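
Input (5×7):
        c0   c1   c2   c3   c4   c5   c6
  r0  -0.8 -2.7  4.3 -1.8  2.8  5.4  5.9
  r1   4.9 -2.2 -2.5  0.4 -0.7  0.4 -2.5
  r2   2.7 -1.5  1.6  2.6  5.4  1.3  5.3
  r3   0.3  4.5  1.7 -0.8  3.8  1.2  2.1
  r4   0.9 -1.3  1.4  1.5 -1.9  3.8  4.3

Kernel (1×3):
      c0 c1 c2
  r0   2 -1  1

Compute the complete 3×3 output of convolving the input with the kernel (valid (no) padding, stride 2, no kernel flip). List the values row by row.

Output[0,0]: The receptive field on the input at this output position is [-0.8 -2.7 4.3]. Elementwise product with the kernel and sum: -0.8·2 + -2.7·-1 + 4.3·1.

5.4 13.2 6.1
8.5 6 14.8
4.5 -0.6 -3.3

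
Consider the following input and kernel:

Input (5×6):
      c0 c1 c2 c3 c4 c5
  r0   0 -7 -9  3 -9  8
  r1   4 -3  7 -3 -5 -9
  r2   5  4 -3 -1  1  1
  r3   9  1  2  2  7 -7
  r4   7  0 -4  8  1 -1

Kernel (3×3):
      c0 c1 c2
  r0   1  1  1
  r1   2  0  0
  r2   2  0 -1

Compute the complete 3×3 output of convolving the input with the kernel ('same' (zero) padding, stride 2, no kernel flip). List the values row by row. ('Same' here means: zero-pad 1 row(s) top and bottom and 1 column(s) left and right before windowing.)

3 -17 9
0 9 -8
10 5 18

Output[0,0]: The receptive field on the zero-padded input at this output position is [0 0 0 / 0 0 -7 / 0 4 -3]. Elementwise product with the kernel and sum: 0·1 + 0·1 + 0·1 + 0·2 + 0·2 + -3·-1.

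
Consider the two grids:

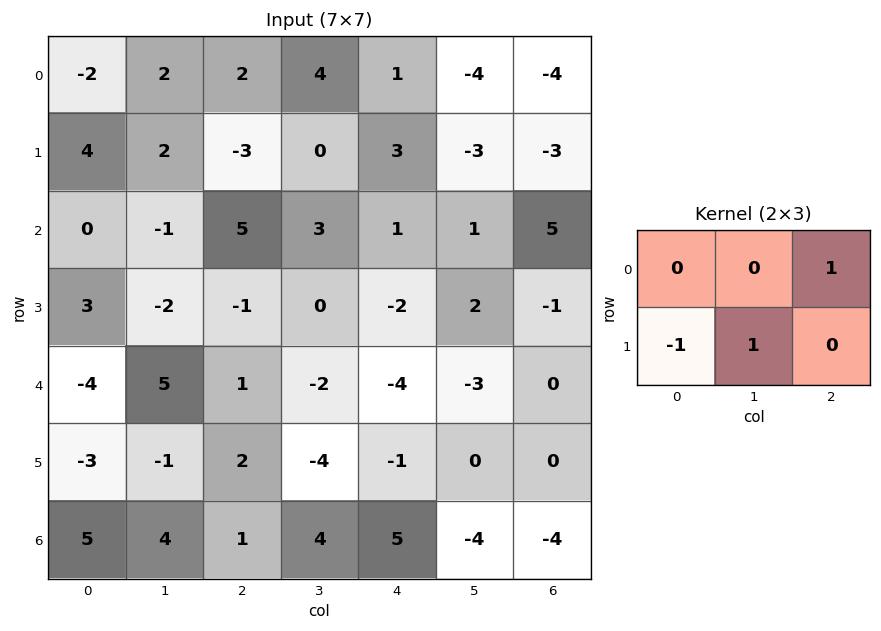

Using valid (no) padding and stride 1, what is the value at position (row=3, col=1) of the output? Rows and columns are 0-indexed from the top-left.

The receptive field on the input at this output position is [-2 -1 0 / 5 1 -2]. Elementwise product with the kernel and sum: 0·1 + 5·-1 + 1·1.

-4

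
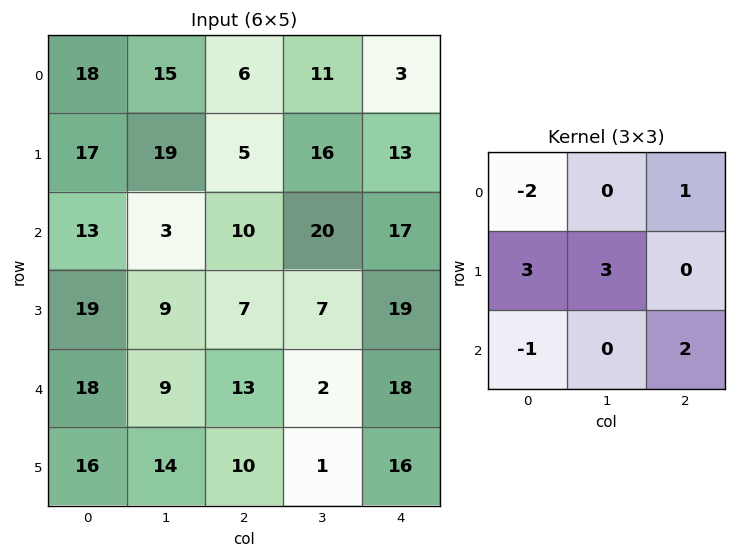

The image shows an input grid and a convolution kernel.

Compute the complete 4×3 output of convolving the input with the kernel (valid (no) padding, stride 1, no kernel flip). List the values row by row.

Output[0,0]: The receptive field on the input at this output position is [18 15 6 / 17 19 5 / 13 3 10]. Elementwise product with the kernel and sum: 18·-2 + 6·1 + 17·3 + 19·3 + 13·-1 + 10·2.
Output[0,1]: The receptive field on the input at this output position is [15 6 11 / 19 5 16 / 3 10 20]. Elementwise product with the kernel and sum: 15·-2 + 11·1 + 19·3 + 5·3 + 3·-1 + 20·2.

85 90 78
14 22 124
76 57 62
54 43 72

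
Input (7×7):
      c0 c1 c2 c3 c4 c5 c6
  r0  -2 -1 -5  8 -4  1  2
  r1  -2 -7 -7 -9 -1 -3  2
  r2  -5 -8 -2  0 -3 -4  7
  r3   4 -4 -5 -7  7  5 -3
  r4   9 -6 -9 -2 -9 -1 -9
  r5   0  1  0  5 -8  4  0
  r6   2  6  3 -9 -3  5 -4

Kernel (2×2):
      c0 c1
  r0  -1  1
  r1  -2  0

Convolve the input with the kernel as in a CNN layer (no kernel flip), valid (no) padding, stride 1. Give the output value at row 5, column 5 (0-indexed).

The receptive field on the input at this output position is [4 0 / 5 -4]. Elementwise product with the kernel and sum: 4·-1 + 0·1 + 5·-2.

-14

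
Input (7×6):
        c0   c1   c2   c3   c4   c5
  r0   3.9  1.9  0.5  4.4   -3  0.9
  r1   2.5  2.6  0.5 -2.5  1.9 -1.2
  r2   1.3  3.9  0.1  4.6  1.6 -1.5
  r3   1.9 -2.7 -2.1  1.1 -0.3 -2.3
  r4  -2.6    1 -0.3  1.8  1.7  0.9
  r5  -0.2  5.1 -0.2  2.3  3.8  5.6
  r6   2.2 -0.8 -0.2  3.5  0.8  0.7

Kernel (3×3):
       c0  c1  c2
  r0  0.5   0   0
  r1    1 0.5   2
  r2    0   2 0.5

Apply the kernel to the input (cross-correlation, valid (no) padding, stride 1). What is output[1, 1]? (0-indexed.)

The receptive field on the input at this output position is [2.6 0.5 -2.5 / 3.9 0.1 4.6 / -2.7 -2.1 1.1]. Elementwise product with the kernel and sum: 2.6·0.5 + 3.9·1 + 0.1·0.5 + 4.6·2 + -2.1·2 + 1.1·0.5.

10.8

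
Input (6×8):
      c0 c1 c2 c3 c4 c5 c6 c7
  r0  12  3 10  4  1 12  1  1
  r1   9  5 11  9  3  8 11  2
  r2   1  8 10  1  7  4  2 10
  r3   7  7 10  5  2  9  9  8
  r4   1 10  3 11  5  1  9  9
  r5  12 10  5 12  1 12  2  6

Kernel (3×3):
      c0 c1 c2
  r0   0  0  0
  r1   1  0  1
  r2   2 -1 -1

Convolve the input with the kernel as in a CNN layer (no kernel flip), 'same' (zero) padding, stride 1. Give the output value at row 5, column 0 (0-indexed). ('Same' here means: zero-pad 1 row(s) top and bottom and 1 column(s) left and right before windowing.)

10

The receptive field on the zero-padded input at this output position is [0 1 10 / 0 12 10 / 0 0 0]. Elementwise product with the kernel and sum: 0·1 + 10·1 + 0·2 + 0·-1 + 0·-1.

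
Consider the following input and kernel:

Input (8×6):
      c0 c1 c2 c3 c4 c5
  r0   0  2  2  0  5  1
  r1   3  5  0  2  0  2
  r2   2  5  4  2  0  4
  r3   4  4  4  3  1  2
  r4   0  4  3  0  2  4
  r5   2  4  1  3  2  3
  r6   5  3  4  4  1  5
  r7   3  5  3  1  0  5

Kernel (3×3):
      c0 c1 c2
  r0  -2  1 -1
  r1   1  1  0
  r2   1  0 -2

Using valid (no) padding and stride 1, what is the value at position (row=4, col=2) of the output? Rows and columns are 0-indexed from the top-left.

-2

The receptive field on the input at this output position is [3 0 2 / 1 3 2 / 4 4 1]. Elementwise product with the kernel and sum: 3·-2 + 0·1 + 2·-1 + 1·1 + 3·1 + 4·1 + 1·-2.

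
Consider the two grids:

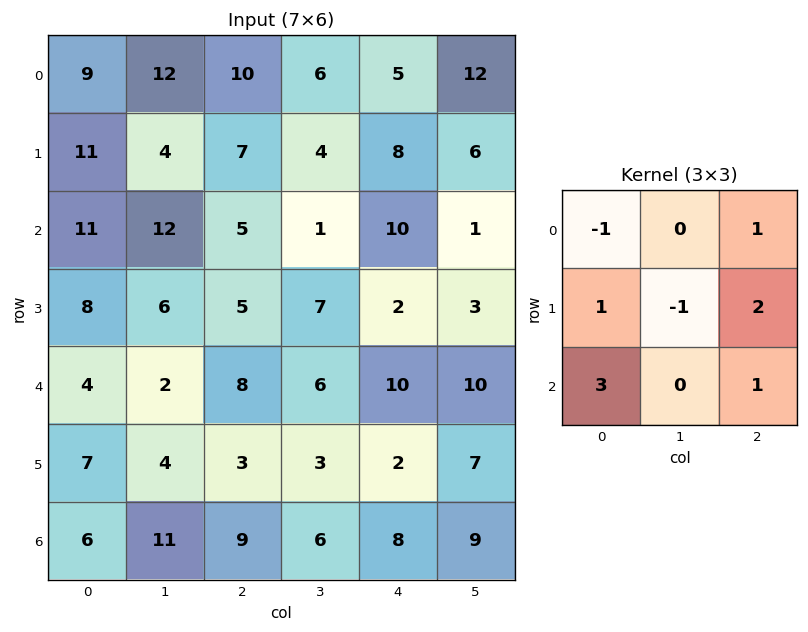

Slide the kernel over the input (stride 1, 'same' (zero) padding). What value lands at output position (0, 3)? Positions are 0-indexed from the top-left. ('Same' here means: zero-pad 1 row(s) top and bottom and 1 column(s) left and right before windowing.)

43

The receptive field on the zero-padded input at this output position is [0 0 0 / 10 6 5 / 7 4 8]. Elementwise product with the kernel and sum: 0·-1 + 0·1 + 10·1 + 6·-1 + 5·2 + 7·3 + 8·1.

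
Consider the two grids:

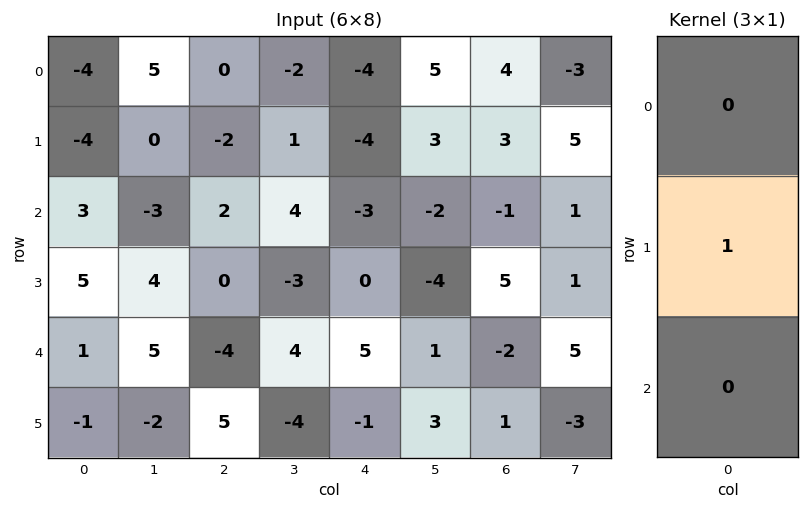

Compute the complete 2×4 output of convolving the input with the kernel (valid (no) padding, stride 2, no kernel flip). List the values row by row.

-4 -2 -4 3
5 0 0 5

Output[0,0]: The receptive field on the input at this output position is [-4 / -4 / 3]. Elementwise product with the kernel and sum: -4·1.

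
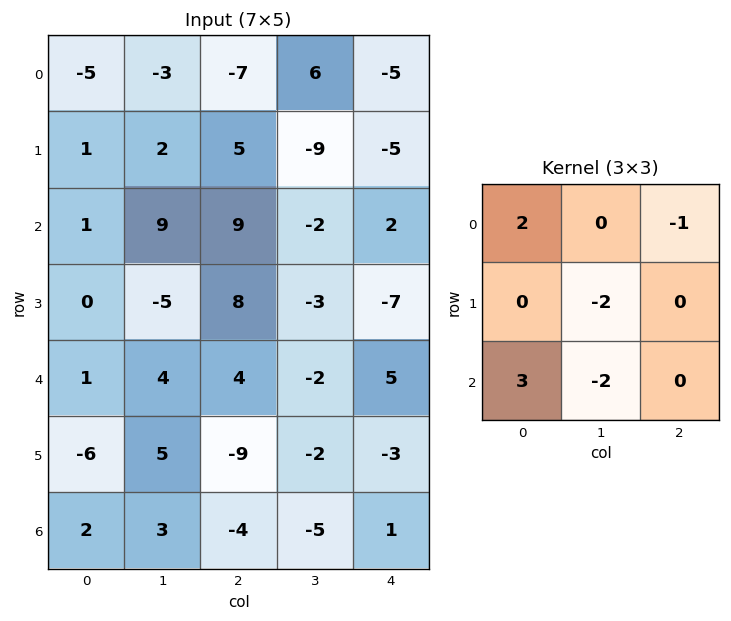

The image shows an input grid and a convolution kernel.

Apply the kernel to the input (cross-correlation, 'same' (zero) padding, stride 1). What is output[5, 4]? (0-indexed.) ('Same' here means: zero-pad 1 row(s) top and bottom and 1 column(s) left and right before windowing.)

-15

The receptive field on the zero-padded input at this output position is [-2 5 0 / -2 -3 0 / -5 1 0]. Elementwise product with the kernel and sum: -2·2 + 0·-1 + -3·-2 + -5·3 + 1·-2.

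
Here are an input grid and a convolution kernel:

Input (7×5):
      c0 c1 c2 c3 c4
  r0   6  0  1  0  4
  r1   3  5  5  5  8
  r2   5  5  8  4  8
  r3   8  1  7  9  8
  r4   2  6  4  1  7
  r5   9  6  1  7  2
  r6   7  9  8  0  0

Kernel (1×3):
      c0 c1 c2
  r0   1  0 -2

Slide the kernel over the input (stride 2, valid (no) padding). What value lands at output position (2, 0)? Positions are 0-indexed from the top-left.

The receptive field on the input at this output position is [2 6 4]. Elementwise product with the kernel and sum: 2·1 + 4·-2.

-6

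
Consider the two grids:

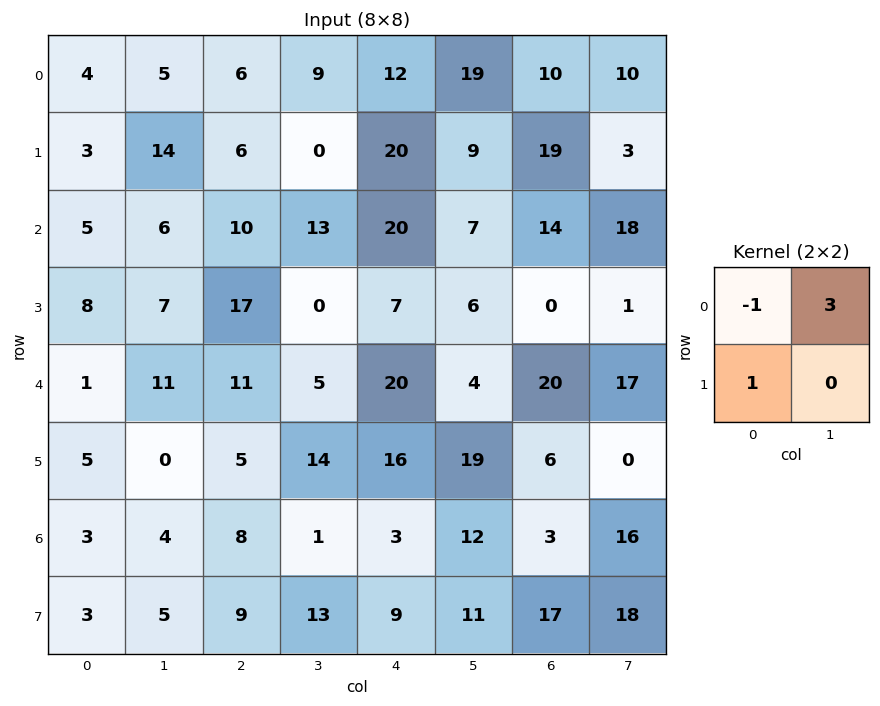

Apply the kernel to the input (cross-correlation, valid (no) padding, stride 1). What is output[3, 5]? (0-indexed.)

The receptive field on the input at this output position is [6 0 / 4 20]. Elementwise product with the kernel and sum: 6·-1 + 0·3 + 4·1.

-2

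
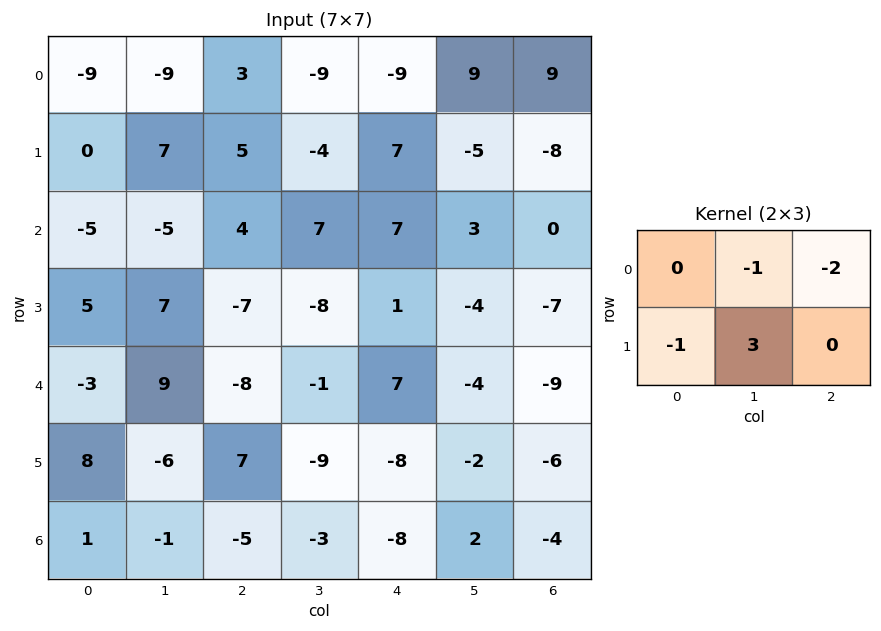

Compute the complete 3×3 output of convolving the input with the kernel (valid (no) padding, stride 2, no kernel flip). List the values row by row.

24 10 -49
13 -38 -16
-19 -47 24

Output[0,0]: The receptive field on the input at this output position is [-9 -9 3 / 0 7 5]. Elementwise product with the kernel and sum: -9·-1 + 3·-2 + 0·-1 + 7·3.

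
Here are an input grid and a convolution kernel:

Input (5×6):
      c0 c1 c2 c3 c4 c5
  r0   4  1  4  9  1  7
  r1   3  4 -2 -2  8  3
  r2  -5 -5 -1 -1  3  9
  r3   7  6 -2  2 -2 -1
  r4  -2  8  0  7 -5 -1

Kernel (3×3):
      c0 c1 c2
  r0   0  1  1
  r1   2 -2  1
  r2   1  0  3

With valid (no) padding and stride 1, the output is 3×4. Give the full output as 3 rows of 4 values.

-7 15 26 17
2 -1 1 11
-8 45 -23 23

Output[0,0]: The receptive field on the input at this output position is [4 1 4 / 3 4 -2 / -5 -5 -1]. Elementwise product with the kernel and sum: 1·1 + 4·1 + 3·2 + 4·-2 + -2·1 + -5·1 + -1·3.
Output[0,1]: The receptive field on the input at this output position is [1 4 9 / 4 -2 -2 / -5 -1 -1]. Elementwise product with the kernel and sum: 4·1 + 9·1 + 4·2 + -2·-2 + -2·1 + -5·1 + -1·3.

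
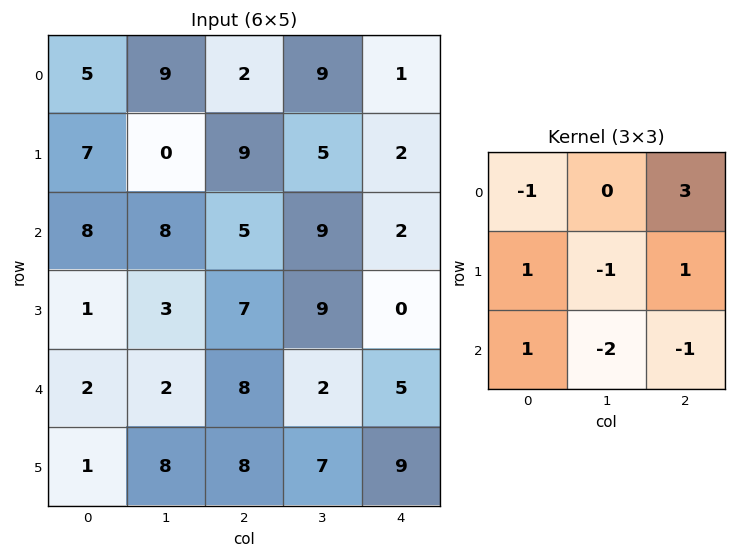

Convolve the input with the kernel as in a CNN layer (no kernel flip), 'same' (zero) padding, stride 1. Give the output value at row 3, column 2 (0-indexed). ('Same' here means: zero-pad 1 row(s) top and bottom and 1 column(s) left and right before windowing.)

The receptive field on the zero-padded input at this output position is [8 5 9 / 3 7 9 / 2 8 2]. Elementwise product with the kernel and sum: 8·-1 + 9·3 + 3·1 + 7·-1 + 9·1 + 2·1 + 8·-2 + 2·-1.

8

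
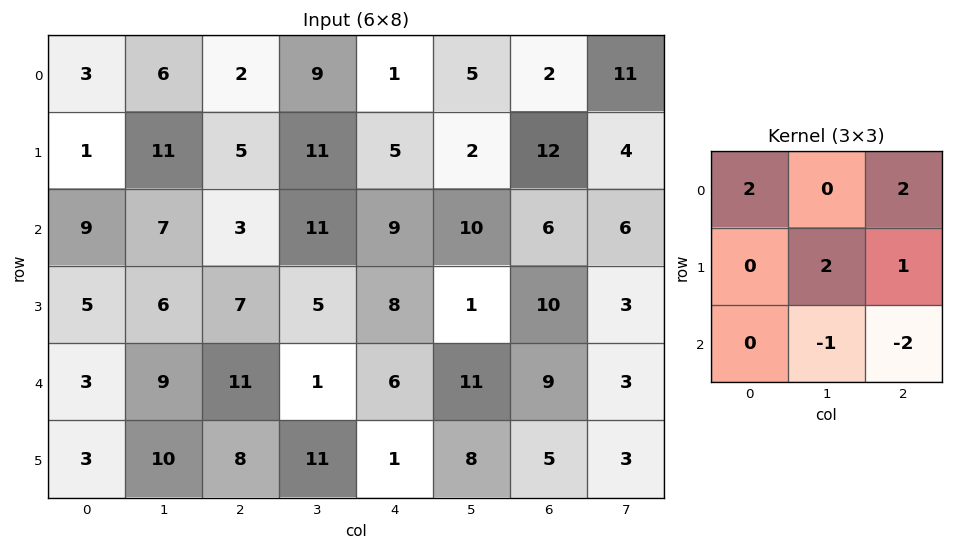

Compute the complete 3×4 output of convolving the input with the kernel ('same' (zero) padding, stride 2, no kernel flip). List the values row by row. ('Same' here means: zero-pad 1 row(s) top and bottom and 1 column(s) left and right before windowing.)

-11 -14 -2 -5
30 44 44 14
4 15 18 18

Output[0,0]: The receptive field on the zero-padded input at this output position is [0 0 0 / 0 3 6 / 0 1 11]. Elementwise product with the kernel and sum: 0·2 + 0·2 + 3·2 + 6·1 + 1·-1 + 11·-2.
Output[0,1]: The receptive field on the zero-padded input at this output position is [0 0 0 / 6 2 9 / 11 5 11]. Elementwise product with the kernel and sum: 0·2 + 0·2 + 2·2 + 9·1 + 5·-1 + 11·-2.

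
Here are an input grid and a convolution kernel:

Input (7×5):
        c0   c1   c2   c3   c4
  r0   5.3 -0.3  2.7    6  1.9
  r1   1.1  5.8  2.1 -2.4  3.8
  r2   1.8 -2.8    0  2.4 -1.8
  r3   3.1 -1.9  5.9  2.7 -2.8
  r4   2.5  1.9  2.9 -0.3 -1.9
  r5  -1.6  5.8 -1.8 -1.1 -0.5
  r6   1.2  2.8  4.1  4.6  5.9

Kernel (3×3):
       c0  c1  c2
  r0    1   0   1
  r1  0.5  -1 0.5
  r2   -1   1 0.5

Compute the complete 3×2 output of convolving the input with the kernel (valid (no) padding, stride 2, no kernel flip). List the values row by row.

-0.8 11.45
9.05 -7.1
1.55 4.4

Output[0,0]: The receptive field on the input at this output position is [5.3 -0.3 2.7 / 1.1 5.8 2.1 / 1.8 -2.8 0]. Elementwise product with the kernel and sum: 5.3·1 + 2.7·1 + 1.1·0.5 + 5.8·-1 + 2.1·0.5 + 1.8·-1 + -2.8·1 + 0·0.5.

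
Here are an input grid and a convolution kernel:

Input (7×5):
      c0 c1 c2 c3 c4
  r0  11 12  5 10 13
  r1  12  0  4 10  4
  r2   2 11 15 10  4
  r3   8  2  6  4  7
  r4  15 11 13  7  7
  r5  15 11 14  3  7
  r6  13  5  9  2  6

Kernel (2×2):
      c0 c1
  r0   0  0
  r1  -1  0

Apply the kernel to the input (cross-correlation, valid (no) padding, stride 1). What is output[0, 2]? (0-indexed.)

-4

The receptive field on the input at this output position is [5 10 / 4 10]. Elementwise product with the kernel and sum: 4·-1.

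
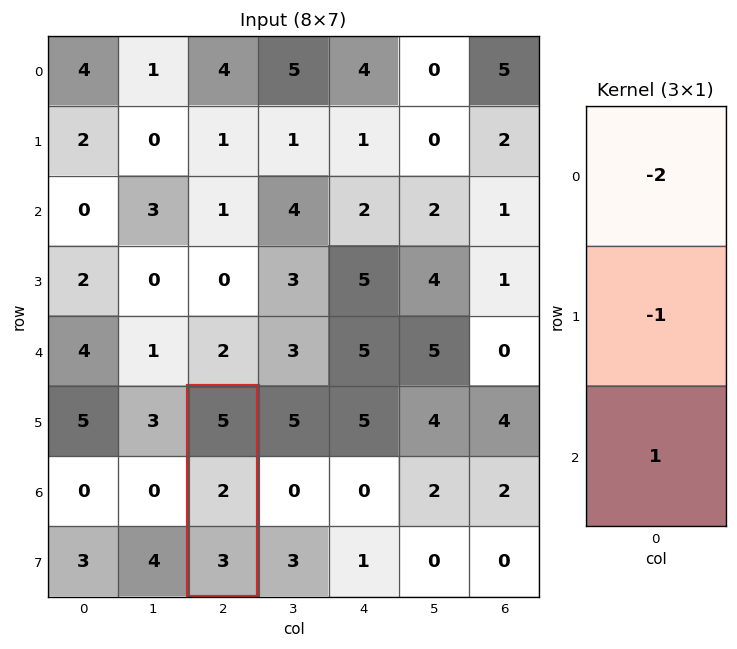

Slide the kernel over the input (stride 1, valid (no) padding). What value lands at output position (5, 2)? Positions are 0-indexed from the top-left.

-9

The receptive field on the input at this output position is [5 / 2 / 3]. Elementwise product with the kernel and sum: 5·-2 + 2·-1 + 3·1.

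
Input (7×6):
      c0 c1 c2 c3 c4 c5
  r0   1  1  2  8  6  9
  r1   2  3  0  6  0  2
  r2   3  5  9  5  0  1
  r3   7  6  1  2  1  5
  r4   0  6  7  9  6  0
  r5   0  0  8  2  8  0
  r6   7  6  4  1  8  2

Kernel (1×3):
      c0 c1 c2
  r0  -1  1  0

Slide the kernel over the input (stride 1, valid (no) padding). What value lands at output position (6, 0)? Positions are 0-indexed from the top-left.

The receptive field on the input at this output position is [7 6 4]. Elementwise product with the kernel and sum: 7·-1 + 6·1.

-1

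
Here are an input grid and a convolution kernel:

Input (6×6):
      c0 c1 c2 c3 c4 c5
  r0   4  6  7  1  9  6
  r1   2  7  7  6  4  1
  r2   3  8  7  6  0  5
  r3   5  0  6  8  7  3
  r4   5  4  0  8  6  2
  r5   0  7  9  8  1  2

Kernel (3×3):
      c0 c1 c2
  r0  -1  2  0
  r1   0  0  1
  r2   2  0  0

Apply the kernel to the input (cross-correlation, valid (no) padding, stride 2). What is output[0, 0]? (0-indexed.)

21

The receptive field on the input at this output position is [4 6 7 / 2 7 7 / 3 8 7]. Elementwise product with the kernel and sum: 4·-1 + 6·2 + 7·1 + 3·2.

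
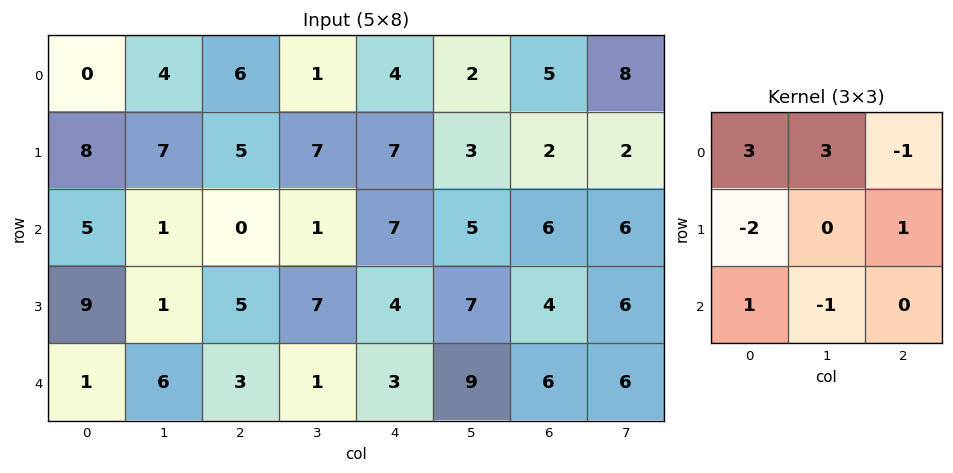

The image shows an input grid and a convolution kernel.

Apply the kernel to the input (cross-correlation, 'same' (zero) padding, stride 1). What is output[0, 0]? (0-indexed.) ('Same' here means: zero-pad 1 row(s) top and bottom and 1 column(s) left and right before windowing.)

-4

The receptive field on the zero-padded input at this output position is [0 0 0 / 0 0 4 / 0 8 7]. Elementwise product with the kernel and sum: 0·3 + 0·3 + 0·-1 + 0·-2 + 4·1 + 0·1 + 8·-1.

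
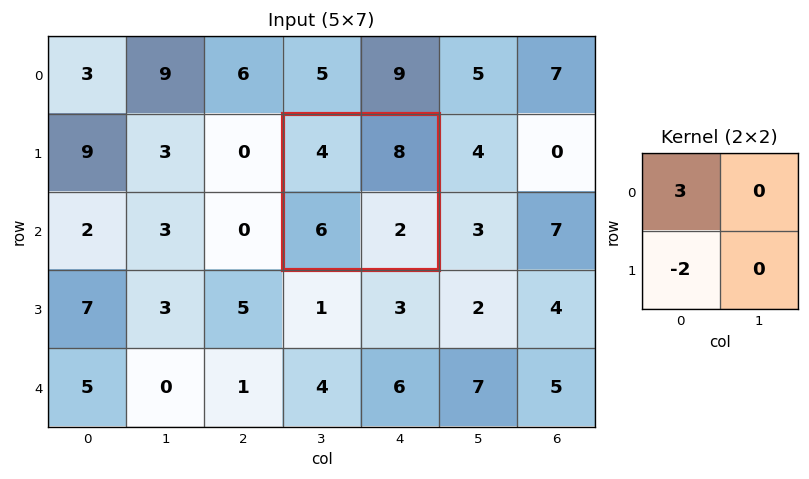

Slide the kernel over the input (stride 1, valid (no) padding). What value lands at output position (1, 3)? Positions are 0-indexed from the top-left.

0

The receptive field on the input at this output position is [4 8 / 6 2]. Elementwise product with the kernel and sum: 4·3 + 6·-2.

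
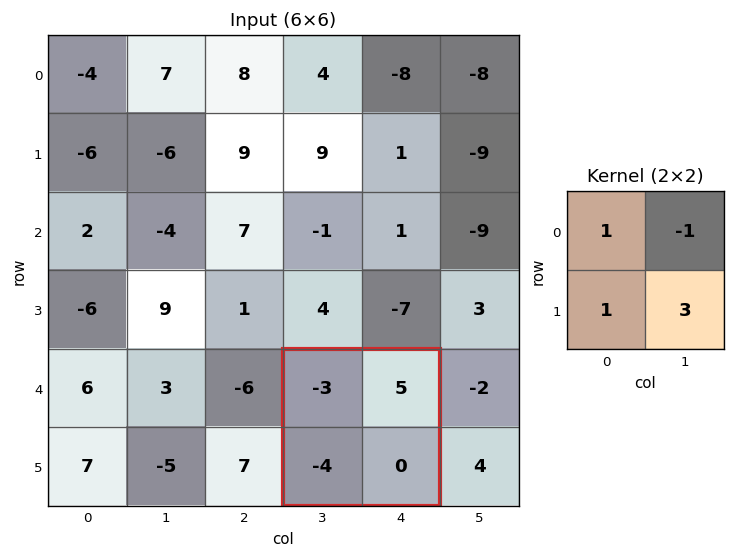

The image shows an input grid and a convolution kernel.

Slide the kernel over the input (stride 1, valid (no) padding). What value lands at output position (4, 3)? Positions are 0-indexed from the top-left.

The receptive field on the input at this output position is [-3 5 / -4 0]. Elementwise product with the kernel and sum: -3·1 + 5·-1 + -4·1 + 0·3.

-12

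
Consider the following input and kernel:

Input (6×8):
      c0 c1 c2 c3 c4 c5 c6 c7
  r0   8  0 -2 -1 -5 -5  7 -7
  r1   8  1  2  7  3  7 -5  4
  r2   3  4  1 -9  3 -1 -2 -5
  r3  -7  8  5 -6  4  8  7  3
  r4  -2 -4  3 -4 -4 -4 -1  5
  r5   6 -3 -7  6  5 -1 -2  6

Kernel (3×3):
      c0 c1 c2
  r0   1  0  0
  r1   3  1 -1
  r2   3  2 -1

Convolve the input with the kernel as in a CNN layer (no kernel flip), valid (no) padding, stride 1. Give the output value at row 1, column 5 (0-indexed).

The receptive field on the input at this output position is [7 -5 4 / -1 -2 -5 / 8 7 3]. Elementwise product with the kernel and sum: 7·1 + -1·3 + -2·1 + -5·-1 + 8·3 + 7·2 + 3·-1.

42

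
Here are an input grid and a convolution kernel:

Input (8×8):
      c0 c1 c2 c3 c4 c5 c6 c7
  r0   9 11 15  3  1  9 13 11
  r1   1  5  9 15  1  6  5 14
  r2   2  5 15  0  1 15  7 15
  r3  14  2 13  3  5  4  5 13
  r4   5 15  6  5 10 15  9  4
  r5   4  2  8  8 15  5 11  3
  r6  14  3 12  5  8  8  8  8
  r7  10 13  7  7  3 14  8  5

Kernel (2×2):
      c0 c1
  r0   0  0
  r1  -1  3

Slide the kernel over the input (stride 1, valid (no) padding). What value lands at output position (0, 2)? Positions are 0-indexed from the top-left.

The receptive field on the input at this output position is [15 3 / 9 15]. Elementwise product with the kernel and sum: 9·-1 + 15·3.

36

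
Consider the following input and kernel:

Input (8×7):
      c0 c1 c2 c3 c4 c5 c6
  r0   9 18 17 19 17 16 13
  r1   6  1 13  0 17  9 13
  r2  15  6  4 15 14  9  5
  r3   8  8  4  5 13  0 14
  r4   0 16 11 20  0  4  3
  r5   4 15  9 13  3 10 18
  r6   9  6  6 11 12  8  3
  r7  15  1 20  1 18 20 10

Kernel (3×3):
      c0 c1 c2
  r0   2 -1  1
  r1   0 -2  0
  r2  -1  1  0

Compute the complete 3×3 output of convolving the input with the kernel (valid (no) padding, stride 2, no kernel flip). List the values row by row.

Output[0,0]: The receptive field on the input at this output position is [9 18 17 / 6 1 13 / 15 6 4]. Elementwise product with the kernel and sum: 9·2 + 18·-1 + 17·1 + 1·-2 + 15·-1 + 6·1.
Output[0,1]: The receptive field on the input at this output position is [17 19 17 / 13 0 17 / 4 15 14]. Elementwise product with the kernel and sum: 17·2 + 19·-1 + 17·1 + 0·-2 + 4·-1 + 15·1.

6 43 8
28 6 28
-38 -19 -25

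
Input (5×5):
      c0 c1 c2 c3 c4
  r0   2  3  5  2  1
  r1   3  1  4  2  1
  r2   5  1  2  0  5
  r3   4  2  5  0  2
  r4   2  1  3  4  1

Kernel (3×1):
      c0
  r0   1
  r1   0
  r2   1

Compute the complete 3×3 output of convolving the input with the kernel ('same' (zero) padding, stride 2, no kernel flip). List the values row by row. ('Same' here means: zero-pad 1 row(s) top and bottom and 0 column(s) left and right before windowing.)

3 4 1
7 9 3
4 5 2

Output[0,0]: The receptive field on the zero-padded input at this output position is [0 / 2 / 3]. Elementwise product with the kernel and sum: 0·1 + 3·1.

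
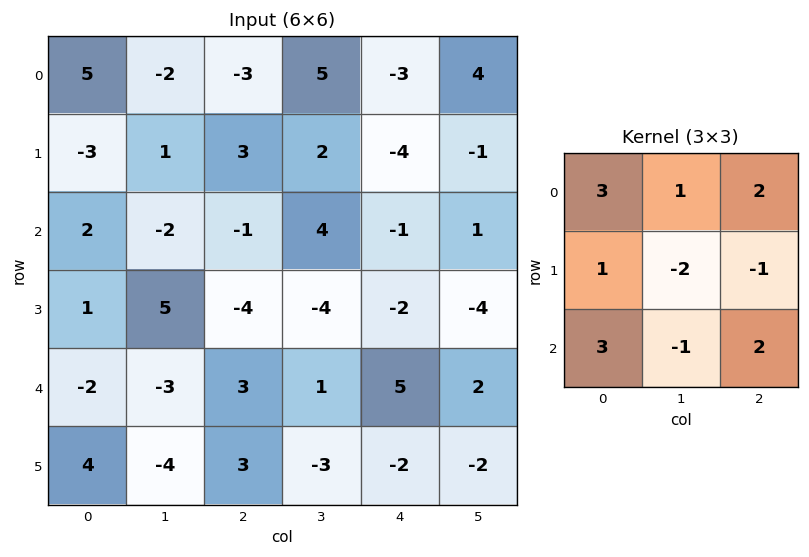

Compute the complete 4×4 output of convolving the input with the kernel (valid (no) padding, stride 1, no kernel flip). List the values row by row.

5 -3 -16 46
-5 17 -17 -13
0 8 23 19
23 -28 -16 -44

Output[0,0]: The receptive field on the input at this output position is [5 -2 -3 / -3 1 3 / 2 -2 -1]. Elementwise product with the kernel and sum: 5·3 + -2·1 + -3·2 + -3·1 + 1·-2 + 3·-1 + 2·3 + -2·-1 + -1·2.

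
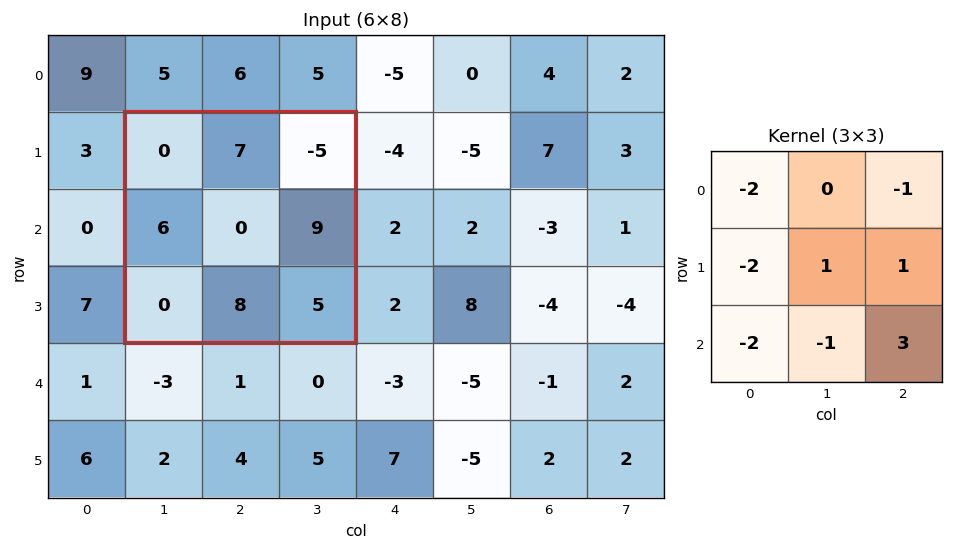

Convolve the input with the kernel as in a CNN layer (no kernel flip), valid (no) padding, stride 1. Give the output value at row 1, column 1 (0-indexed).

The receptive field on the input at this output position is [0 7 -5 / 6 0 9 / 0 8 5]. Elementwise product with the kernel and sum: 0·-2 + -5·-1 + 6·-2 + 0·1 + 9·1 + 0·-2 + 8·-1 + 5·3.

9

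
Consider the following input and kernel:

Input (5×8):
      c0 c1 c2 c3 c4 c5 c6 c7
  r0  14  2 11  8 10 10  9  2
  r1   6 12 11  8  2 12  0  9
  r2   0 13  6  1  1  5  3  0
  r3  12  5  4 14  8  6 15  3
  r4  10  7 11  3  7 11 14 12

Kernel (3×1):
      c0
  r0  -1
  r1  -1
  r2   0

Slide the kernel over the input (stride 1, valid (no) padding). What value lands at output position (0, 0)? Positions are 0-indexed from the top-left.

The receptive field on the input at this output position is [14 / 6 / 0]. Elementwise product with the kernel and sum: 14·-1 + 6·-1.

-20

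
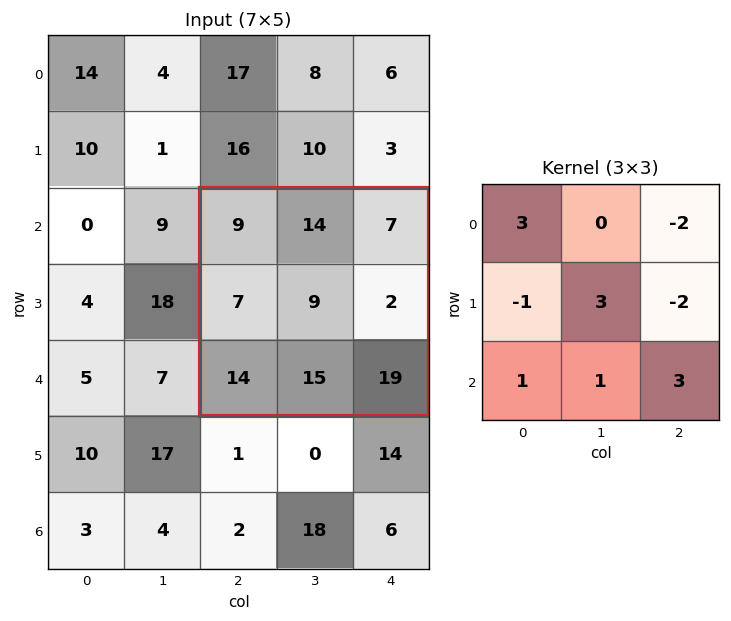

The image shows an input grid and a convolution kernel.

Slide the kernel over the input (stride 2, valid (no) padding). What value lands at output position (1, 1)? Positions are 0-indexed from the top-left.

The receptive field on the input at this output position is [9 14 7 / 7 9 2 / 14 15 19]. Elementwise product with the kernel and sum: 9·3 + 7·-2 + 7·-1 + 9·3 + 2·-2 + 14·1 + 15·1 + 19·3.

115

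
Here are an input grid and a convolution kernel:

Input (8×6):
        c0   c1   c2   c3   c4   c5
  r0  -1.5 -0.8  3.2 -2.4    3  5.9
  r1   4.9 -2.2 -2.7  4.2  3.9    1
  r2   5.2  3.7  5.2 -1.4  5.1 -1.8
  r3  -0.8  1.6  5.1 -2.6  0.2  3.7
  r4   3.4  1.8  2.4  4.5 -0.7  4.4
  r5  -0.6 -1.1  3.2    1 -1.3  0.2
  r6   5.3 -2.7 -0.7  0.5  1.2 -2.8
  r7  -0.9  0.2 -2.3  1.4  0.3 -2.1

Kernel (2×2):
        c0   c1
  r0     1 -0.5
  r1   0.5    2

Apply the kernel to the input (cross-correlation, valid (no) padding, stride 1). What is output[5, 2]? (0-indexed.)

The receptive field on the input at this output position is [3.2 1 / -0.7 0.5]. Elementwise product with the kernel and sum: 3.2·1 + 1·-0.5 + -0.7·0.5 + 0.5·2.

3.35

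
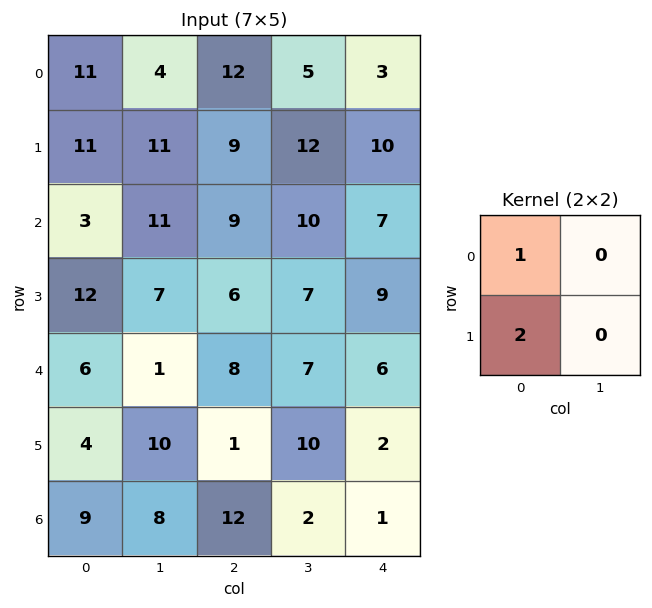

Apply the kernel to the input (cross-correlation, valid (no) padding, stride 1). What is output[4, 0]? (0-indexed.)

The receptive field on the input at this output position is [6 1 / 4 10]. Elementwise product with the kernel and sum: 6·1 + 4·2.

14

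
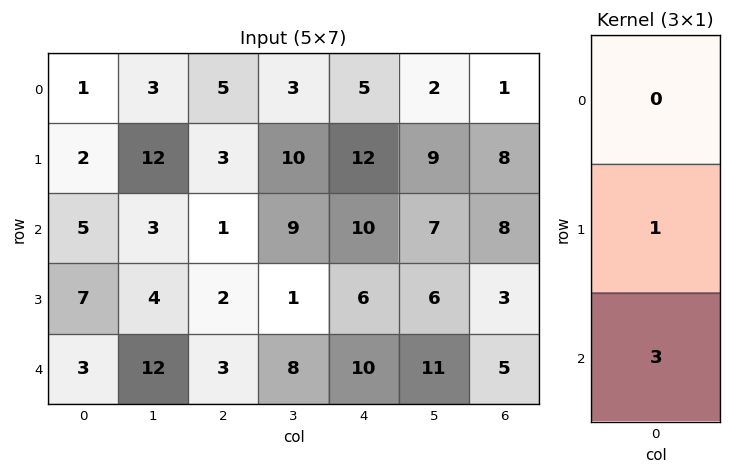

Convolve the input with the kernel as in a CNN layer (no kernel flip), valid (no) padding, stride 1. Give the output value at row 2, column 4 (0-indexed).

36

The receptive field on the input at this output position is [10 / 6 / 10]. Elementwise product with the kernel and sum: 6·1 + 10·3.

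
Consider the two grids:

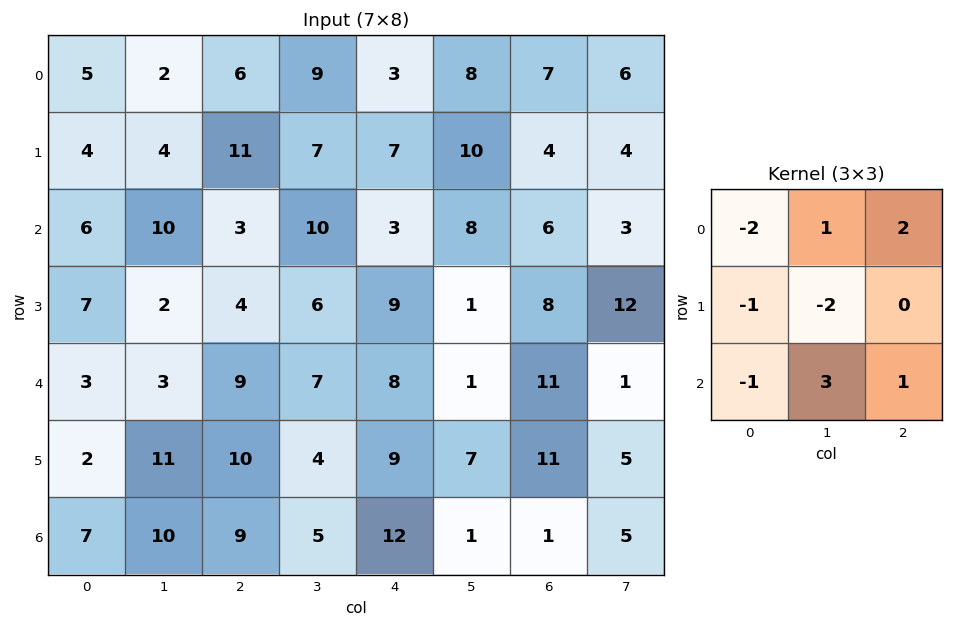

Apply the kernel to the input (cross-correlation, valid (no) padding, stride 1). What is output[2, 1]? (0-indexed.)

The receptive field on the input at this output position is [10 3 10 / 2 4 6 / 3 9 7]. Elementwise product with the kernel and sum: 10·-2 + 3·1 + 10·2 + 2·-1 + 4·-2 + 3·-1 + 9·3 + 7·1.

24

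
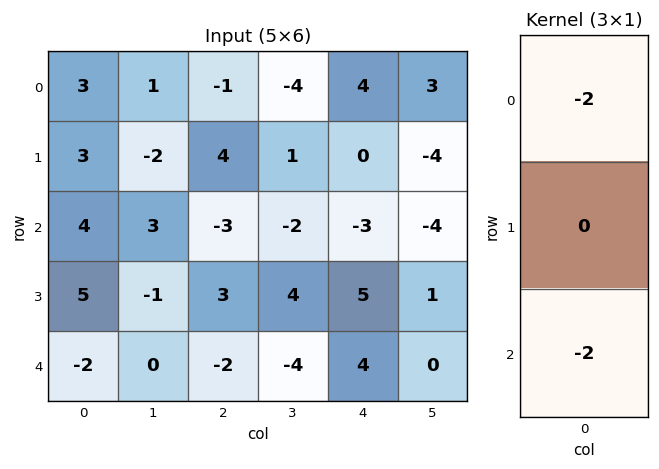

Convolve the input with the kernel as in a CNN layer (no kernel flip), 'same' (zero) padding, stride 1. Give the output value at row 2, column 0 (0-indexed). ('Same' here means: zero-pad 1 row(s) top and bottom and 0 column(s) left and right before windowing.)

-16

The receptive field on the zero-padded input at this output position is [3 / 4 / 5]. Elementwise product with the kernel and sum: 3·-2 + 5·-2.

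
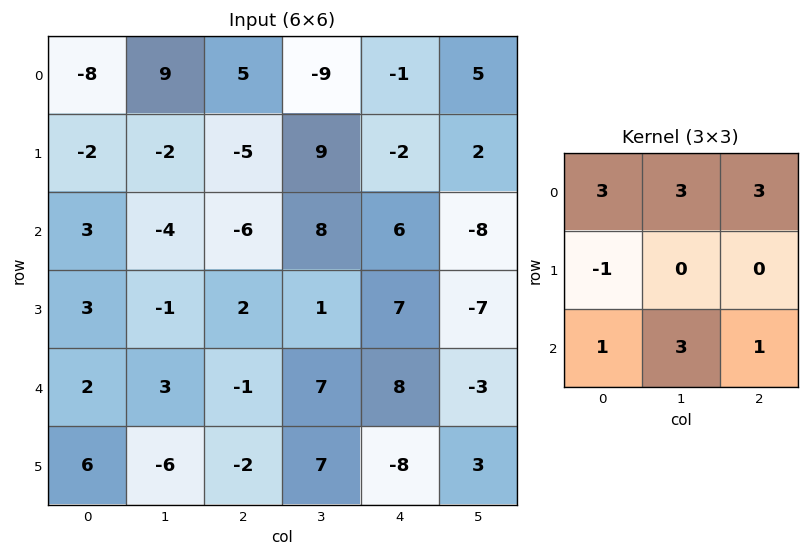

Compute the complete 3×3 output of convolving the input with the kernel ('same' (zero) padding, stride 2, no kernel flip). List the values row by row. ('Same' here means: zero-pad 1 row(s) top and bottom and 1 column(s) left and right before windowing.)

-8 -17 14
-4 16 34
18 -2 -18

Output[0,0]: The receptive field on the zero-padded input at this output position is [0 0 0 / 0 -8 9 / 0 -2 -2]. Elementwise product with the kernel and sum: 0·3 + 0·3 + 0·3 + 0·-1 + 0·1 + -2·3 + -2·1.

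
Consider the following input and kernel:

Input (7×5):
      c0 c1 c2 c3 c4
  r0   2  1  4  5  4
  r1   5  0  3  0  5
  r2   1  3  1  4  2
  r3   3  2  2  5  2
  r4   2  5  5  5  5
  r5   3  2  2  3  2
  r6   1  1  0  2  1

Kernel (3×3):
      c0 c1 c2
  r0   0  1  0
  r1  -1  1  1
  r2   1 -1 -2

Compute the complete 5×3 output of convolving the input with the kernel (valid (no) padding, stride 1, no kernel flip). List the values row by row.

-5 1 0
0 -5 -2
-9 -4 -1
7 1 5
6 5 4

Output[0,0]: The receptive field on the input at this output position is [2 1 4 / 5 0 3 / 1 3 1]. Elementwise product with the kernel and sum: 1·1 + 5·-1 + 0·1 + 3·1 + 1·1 + 3·-1 + 1·-2.
Output[0,1]: The receptive field on the input at this output position is [1 4 5 / 0 3 0 / 3 1 4]. Elementwise product with the kernel and sum: 4·1 + 0·-1 + 3·1 + 0·1 + 3·1 + 1·-1 + 4·-2.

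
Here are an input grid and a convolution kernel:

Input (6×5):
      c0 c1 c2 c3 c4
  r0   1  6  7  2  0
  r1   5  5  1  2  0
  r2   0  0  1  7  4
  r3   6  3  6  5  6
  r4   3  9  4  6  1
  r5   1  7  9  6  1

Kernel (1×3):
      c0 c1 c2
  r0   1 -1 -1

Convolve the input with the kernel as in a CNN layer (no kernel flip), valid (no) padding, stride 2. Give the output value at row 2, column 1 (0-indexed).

The receptive field on the input at this output position is [4 6 1]. Elementwise product with the kernel and sum: 4·1 + 6·-1 + 1·-1.

-3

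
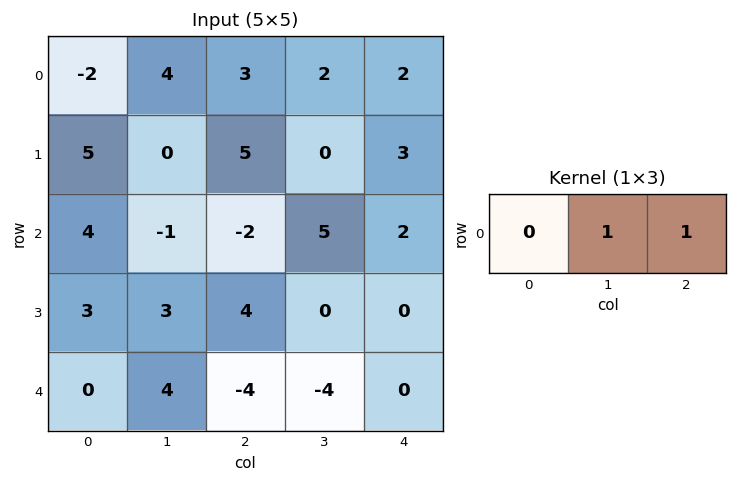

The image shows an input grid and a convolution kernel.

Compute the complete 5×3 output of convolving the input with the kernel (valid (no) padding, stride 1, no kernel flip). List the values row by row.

Output[0,0]: The receptive field on the input at this output position is [-2 4 3]. Elementwise product with the kernel and sum: 4·1 + 3·1.

7 5 4
5 5 3
-3 3 7
7 4 0
0 -8 -4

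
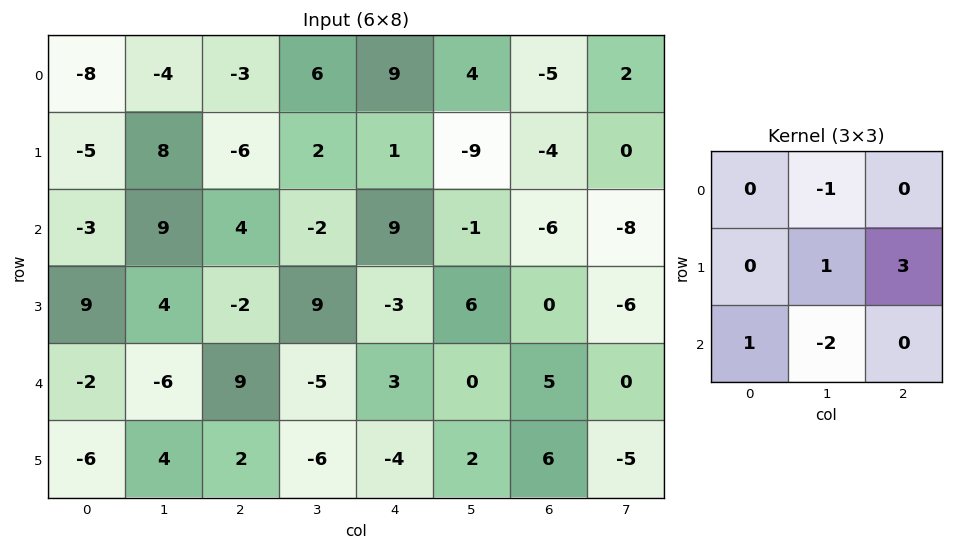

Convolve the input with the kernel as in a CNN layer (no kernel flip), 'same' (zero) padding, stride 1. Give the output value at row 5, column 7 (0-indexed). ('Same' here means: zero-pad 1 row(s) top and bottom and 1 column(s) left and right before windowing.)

-5

The receptive field on the zero-padded input at this output position is [5 0 0 / 6 -5 0 / 0 0 0]. Elementwise product with the kernel and sum: 0·-1 + -5·1 + 0·3 + 0·1 + 0·-2.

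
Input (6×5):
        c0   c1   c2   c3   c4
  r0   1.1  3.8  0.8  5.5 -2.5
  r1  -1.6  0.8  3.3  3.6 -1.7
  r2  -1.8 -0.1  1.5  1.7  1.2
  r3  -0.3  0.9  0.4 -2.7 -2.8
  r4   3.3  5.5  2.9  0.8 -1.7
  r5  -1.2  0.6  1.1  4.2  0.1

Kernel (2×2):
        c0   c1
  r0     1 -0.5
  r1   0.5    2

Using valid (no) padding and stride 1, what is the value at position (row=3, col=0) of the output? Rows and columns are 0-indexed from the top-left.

The receptive field on the input at this output position is [-0.3 0.9 / 3.3 5.5]. Elementwise product with the kernel and sum: -0.3·1 + 0.9·-0.5 + 3.3·0.5 + 5.5·2.

11.9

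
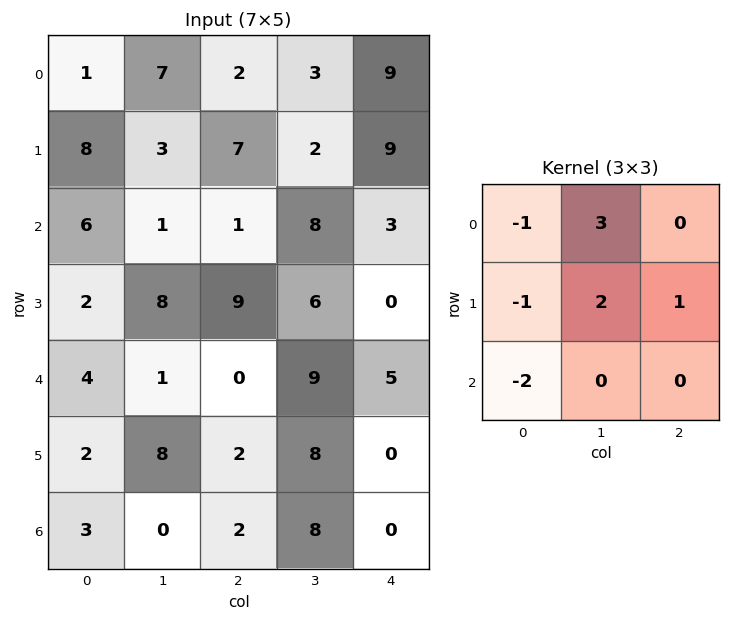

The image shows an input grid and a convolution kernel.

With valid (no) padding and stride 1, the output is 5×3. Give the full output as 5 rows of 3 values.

Output[0,0]: The receptive field on the input at this output position is [1 7 2 / 8 3 7 / 6 1 1]. Elementwise product with the kernel and sum: 1·-1 + 7·3 + 8·-1 + 3·2 + 7·1 + 6·-2.
Output[0,1]: The receptive field on the input at this output position is [7 2 3 / 3 7 2 / 1 1 8]. Elementwise product with the kernel and sum: 7·-1 + 2·3 + 3·-1 + 7·2 + 2·1 + 1·-2.

13 10 11
-6 11 -1
12 16 26
16 11 28
9 3 37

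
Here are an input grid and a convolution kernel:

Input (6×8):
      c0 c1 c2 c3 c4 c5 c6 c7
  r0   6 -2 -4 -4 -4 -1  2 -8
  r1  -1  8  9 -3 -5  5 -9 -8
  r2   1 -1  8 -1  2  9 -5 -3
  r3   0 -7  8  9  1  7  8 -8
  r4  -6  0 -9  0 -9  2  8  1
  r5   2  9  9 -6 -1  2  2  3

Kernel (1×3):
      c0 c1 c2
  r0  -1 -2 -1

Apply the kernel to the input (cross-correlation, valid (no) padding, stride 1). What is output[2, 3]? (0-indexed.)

The receptive field on the input at this output position is [-1 2 9]. Elementwise product with the kernel and sum: -1·-1 + 2·-2 + 9·-1.

-12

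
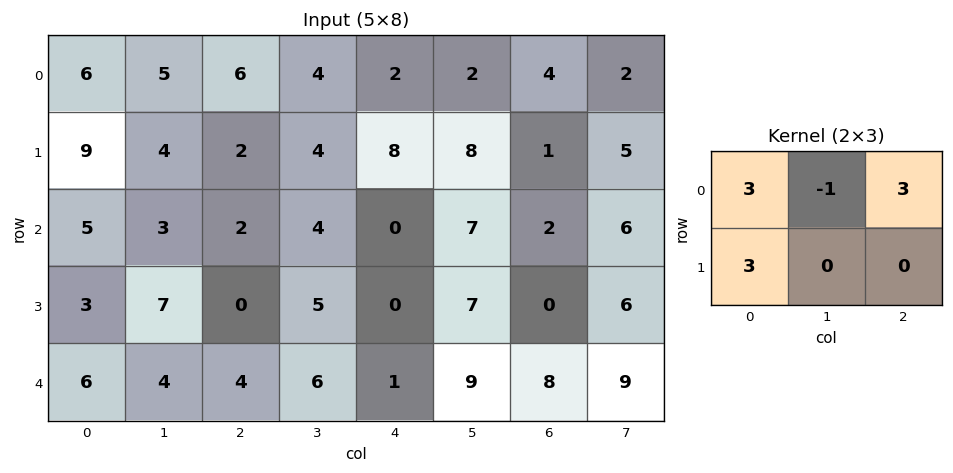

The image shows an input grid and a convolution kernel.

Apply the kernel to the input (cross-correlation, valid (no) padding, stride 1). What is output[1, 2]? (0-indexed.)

The receptive field on the input at this output position is [2 4 8 / 2 4 0]. Elementwise product with the kernel and sum: 2·3 + 4·-1 + 8·3 + 2·3.

32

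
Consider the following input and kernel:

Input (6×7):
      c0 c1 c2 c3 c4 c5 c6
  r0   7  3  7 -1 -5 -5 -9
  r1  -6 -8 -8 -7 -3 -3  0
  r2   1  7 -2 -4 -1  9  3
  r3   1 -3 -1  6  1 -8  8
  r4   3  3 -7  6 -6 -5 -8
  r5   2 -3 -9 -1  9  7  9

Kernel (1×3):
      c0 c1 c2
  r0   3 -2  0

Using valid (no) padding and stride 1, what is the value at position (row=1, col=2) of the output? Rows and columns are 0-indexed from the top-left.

The receptive field on the input at this output position is [-8 -7 -3]. Elementwise product with the kernel and sum: -8·3 + -7·-2.

-10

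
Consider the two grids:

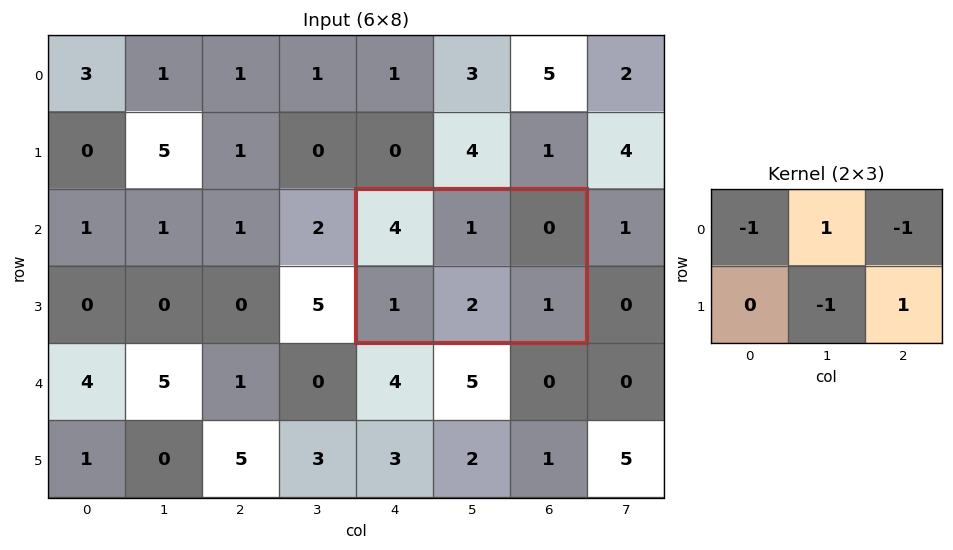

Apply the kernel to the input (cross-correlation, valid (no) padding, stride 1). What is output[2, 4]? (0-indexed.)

-4

The receptive field on the input at this output position is [4 1 0 / 1 2 1]. Elementwise product with the kernel and sum: 4·-1 + 1·1 + 0·-1 + 2·-1 + 1·1.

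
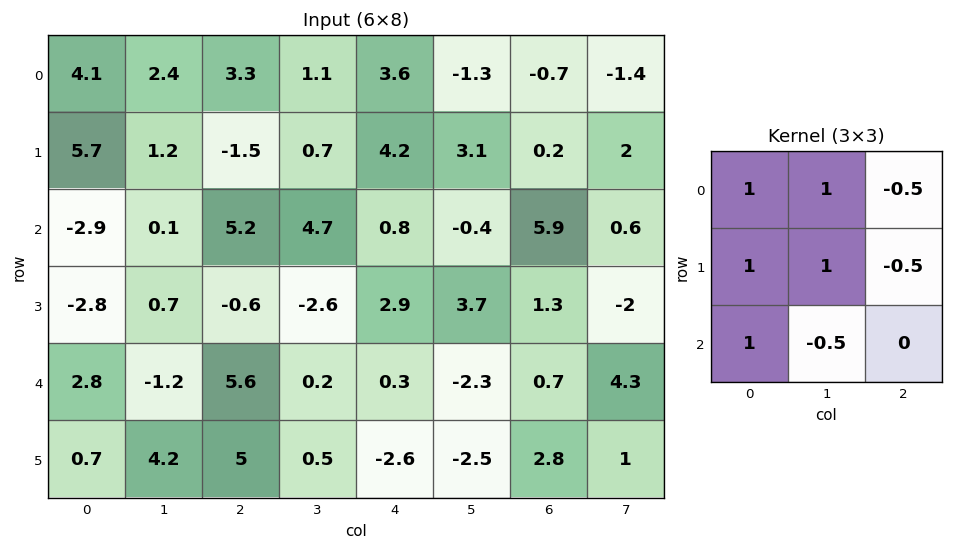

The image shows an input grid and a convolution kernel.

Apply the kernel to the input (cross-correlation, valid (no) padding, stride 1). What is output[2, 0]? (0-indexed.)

The receptive field on the input at this output position is [-2.9 0.1 5.2 / -2.8 0.7 -0.6 / 2.8 -1.2 5.6]. Elementwise product with the kernel and sum: -2.9·1 + 0.1·1 + 5.2·-0.5 + -2.8·1 + 0.7·1 + -0.6·-0.5 + 2.8·1 + -1.2·-0.5.

-3.8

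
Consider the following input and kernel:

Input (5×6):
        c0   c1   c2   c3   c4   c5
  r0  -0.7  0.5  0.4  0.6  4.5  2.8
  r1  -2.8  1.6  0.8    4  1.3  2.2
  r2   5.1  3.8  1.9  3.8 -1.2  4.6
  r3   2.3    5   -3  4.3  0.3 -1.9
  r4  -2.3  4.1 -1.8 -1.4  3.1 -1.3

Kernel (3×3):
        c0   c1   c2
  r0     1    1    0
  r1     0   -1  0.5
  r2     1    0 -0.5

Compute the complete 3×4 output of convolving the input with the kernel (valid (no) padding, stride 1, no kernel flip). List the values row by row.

Output[0,0]: The receptive field on the input at this output position is [-0.7 0.5 0.4 / -2.8 1.6 0.8 / 5.1 3.8 1.9]. Elementwise product with the kernel and sum: -0.7·1 + 0.5·1 + 1.6·-1 + 0.8·0.5 + 5.1·1 + 1.9·-0.5.
Output[0,1]: The receptive field on the input at this output position is [0.5 0.4 0.6 / 1.6 0.8 4 / 3.8 1.9 3.8]. Elementwise product with the kernel and sum: 0.5·1 + 0.4·1 + 0.8·-1 + 4·0.5 + 3.8·1 + 3.8·-0.5.

2.75 4 0.15 6.4
-0.25 5.25 -2.75 14.05
1 15.65 -1.8 0.6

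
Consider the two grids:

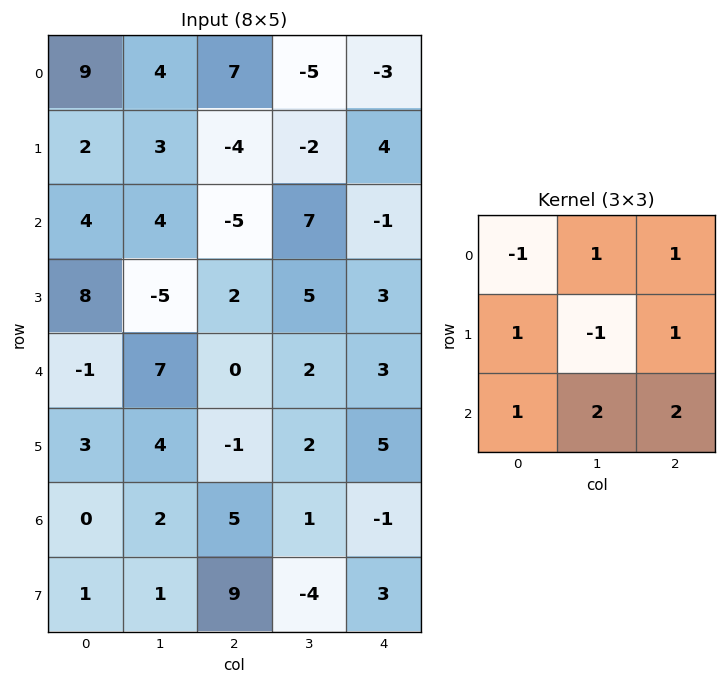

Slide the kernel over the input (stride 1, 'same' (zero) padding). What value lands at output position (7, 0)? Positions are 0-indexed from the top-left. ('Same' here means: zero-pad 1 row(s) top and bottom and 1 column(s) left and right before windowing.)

2

The receptive field on the zero-padded input at this output position is [0 0 2 / 0 1 1 / 0 0 0]. Elementwise product with the kernel and sum: 0·-1 + 0·1 + 2·1 + 0·1 + 1·-1 + 1·1 + 0·1 + 0·2 + 0·2.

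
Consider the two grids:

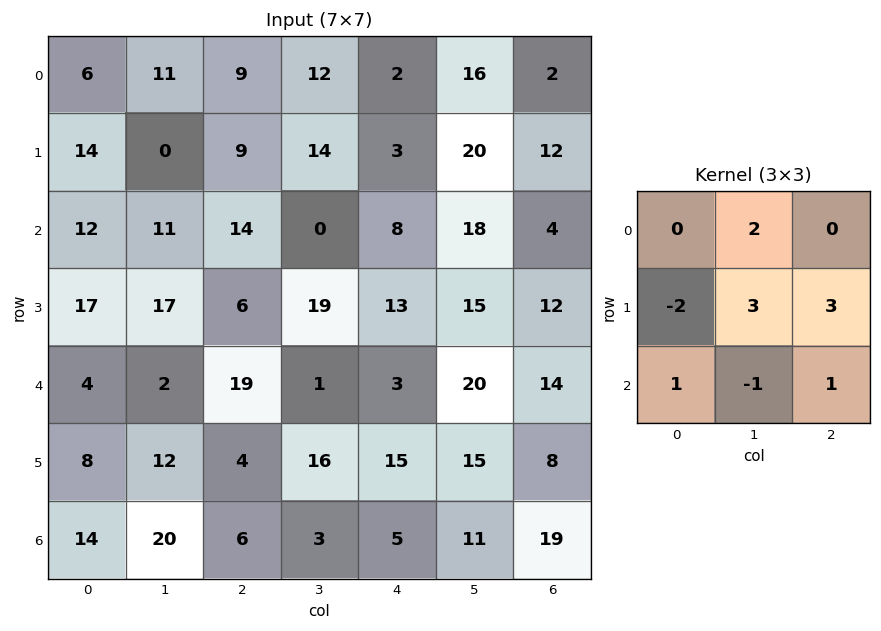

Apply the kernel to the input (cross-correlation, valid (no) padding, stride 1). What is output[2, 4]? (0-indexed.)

88

The receptive field on the input at this output position is [8 18 4 / 13 15 12 / 3 20 14]. Elementwise product with the kernel and sum: 18·2 + 13·-2 + 15·3 + 12·3 + 3·1 + 20·-1 + 14·1.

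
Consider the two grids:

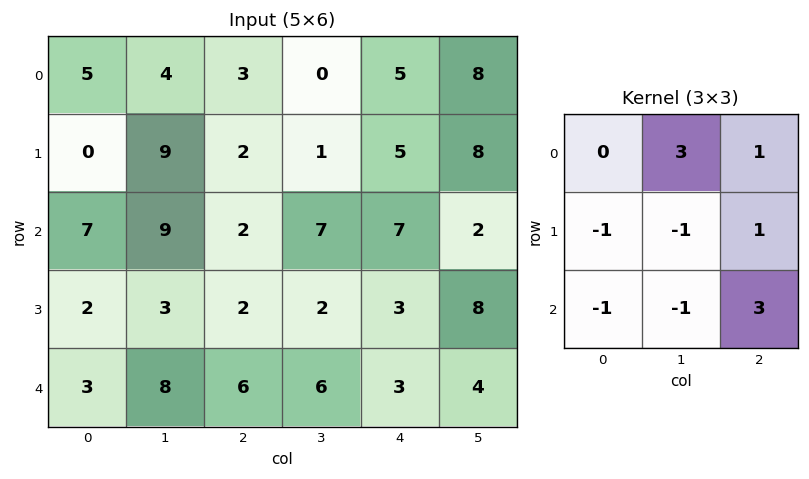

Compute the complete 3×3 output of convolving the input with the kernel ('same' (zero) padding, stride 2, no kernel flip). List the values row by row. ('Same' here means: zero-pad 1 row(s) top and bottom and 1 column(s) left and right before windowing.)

Output[0,0]: The receptive field on the zero-padded input at this output position is [0 0 0 / 0 5 4 / 0 0 9]. Elementwise product with the kernel and sum: 0·3 + 0·1 + 0·-1 + 5·-1 + 4·1 + 0·-1 + 0·-1 + 9·3.
Output[0,1]: The receptive field on the zero-padded input at this output position is [0 0 0 / 4 3 0 / 9 2 1]. Elementwise product with the kernel and sum: 0·3 + 0·1 + 4·-1 + 3·-1 + 0·1 + 9·-1 + 2·-1 + 1·3.

26 -15 21
18 4 30
14 0 12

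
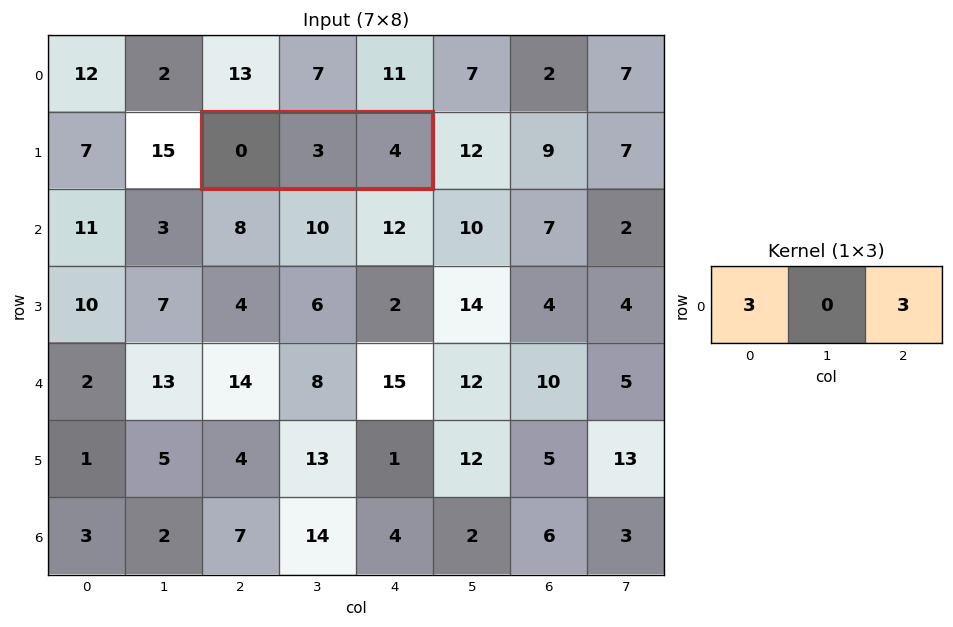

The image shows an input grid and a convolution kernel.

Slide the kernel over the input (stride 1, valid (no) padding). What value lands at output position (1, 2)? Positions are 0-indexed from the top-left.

The receptive field on the input at this output position is [0 3 4]. Elementwise product with the kernel and sum: 0·3 + 4·3.

12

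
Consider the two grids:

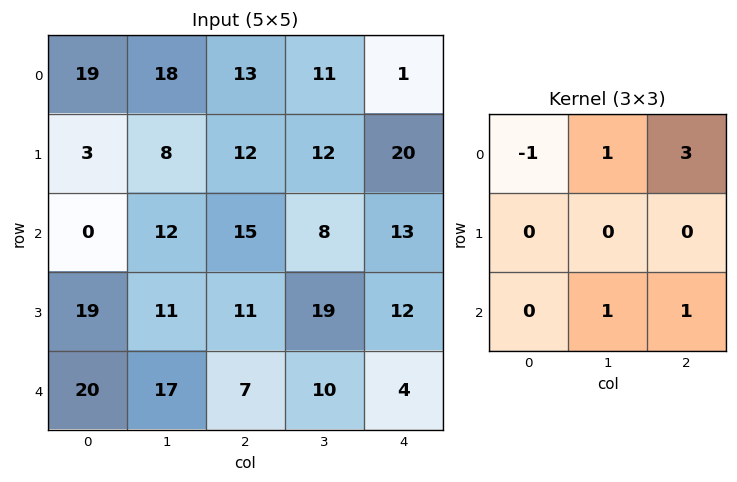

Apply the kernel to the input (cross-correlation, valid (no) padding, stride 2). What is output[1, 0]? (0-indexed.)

81

The receptive field on the input at this output position is [0 12 15 / 19 11 11 / 20 17 7]. Elementwise product with the kernel and sum: 0·-1 + 12·1 + 15·3 + 17·1 + 7·1.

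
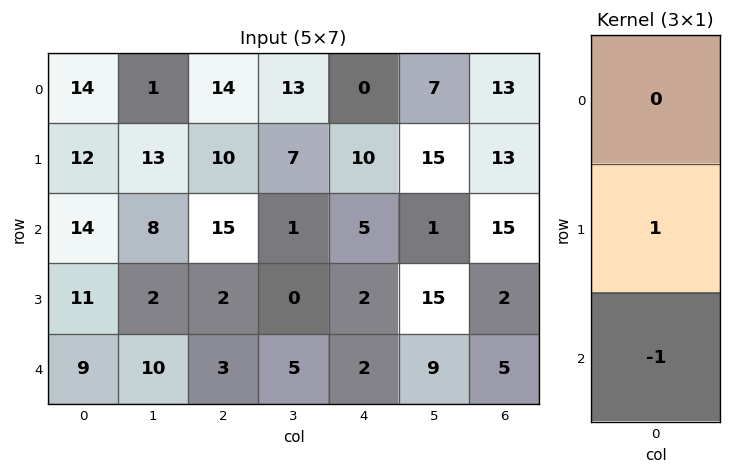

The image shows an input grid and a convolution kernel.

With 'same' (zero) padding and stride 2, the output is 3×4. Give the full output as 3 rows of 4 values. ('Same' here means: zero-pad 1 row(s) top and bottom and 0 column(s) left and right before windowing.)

Output[0,0]: The receptive field on the zero-padded input at this output position is [0 / 14 / 12]. Elementwise product with the kernel and sum: 14·1 + 12·-1.

2 4 -10 0
3 13 3 13
9 3 2 5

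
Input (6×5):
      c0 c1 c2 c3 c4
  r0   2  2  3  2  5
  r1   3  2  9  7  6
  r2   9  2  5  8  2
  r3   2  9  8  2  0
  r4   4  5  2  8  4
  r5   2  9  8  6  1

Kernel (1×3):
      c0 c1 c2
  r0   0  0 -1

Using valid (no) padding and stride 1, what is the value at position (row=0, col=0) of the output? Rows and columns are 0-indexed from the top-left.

The receptive field on the input at this output position is [2 2 3]. Elementwise product with the kernel and sum: 3·-1.

-3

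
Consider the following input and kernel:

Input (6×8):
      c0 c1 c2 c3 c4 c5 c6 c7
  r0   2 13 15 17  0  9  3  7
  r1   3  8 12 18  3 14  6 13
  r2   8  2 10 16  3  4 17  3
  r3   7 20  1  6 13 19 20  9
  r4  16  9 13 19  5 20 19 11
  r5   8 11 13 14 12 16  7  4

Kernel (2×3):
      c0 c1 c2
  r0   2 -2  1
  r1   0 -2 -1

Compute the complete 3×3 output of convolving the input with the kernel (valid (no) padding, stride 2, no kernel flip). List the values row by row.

-35 -43 -49
-19 -34 -43
-8 -47 -50

Output[0,0]: The receptive field on the input at this output position is [2 13 15 / 3 8 12]. Elementwise product with the kernel and sum: 2·2 + 13·-2 + 15·1 + 8·-2 + 12·-1.
Output[0,1]: The receptive field on the input at this output position is [15 17 0 / 12 18 3]. Elementwise product with the kernel and sum: 15·2 + 17·-2 + 0·1 + 18·-2 + 3·-1.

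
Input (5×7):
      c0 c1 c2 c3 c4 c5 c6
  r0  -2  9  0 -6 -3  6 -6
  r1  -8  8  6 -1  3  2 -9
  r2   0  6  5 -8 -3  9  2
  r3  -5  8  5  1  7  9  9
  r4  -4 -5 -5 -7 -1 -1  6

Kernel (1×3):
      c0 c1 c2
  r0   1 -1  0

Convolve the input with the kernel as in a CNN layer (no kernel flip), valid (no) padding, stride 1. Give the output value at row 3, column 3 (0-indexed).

-6

The receptive field on the input at this output position is [1 7 9]. Elementwise product with the kernel and sum: 1·1 + 7·-1.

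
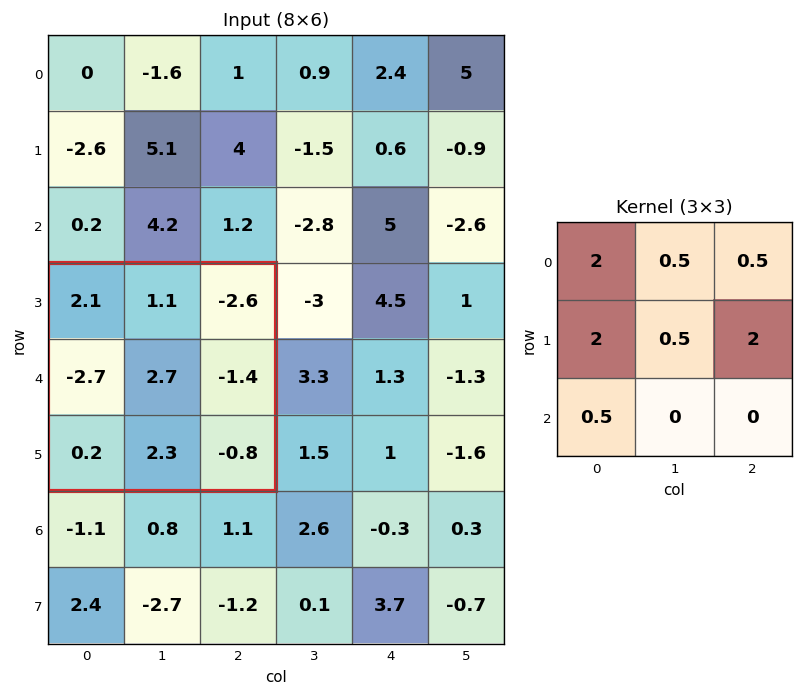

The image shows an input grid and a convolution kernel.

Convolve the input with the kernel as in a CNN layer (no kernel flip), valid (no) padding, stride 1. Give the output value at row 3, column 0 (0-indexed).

-3.3

The receptive field on the input at this output position is [2.1 1.1 -2.6 / -2.7 2.7 -1.4 / 0.2 2.3 -0.8]. Elementwise product with the kernel and sum: 2.1·2 + 1.1·0.5 + -2.6·0.5 + -2.7·2 + 2.7·0.5 + -1.4·2 + 0.2·0.5.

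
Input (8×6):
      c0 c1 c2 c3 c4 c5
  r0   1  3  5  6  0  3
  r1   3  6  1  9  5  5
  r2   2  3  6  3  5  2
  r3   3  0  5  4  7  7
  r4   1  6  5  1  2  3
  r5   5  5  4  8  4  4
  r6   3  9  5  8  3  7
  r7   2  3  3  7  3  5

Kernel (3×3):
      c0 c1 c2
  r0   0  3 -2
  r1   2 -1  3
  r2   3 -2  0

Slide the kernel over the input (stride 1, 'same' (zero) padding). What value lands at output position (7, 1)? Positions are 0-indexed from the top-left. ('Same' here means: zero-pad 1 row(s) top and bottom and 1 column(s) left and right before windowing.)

27

The receptive field on the zero-padded input at this output position is [3 9 5 / 2 3 3 / 0 0 0]. Elementwise product with the kernel and sum: 9·3 + 5·-2 + 2·2 + 3·-1 + 3·3 + 0·3 + 0·-2.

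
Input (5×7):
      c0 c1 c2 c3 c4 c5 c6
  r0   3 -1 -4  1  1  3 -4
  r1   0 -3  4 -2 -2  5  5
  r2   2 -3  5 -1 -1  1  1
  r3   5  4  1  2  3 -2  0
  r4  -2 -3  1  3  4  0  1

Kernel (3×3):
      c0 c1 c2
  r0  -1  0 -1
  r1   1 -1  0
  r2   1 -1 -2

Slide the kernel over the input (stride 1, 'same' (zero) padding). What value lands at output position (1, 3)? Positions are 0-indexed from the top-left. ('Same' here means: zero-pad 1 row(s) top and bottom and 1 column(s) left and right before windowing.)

The receptive field on the zero-padded input at this output position is [-4 1 1 / 4 -2 -2 / 5 -1 -1]. Elementwise product with the kernel and sum: -4·-1 + 1·-1 + 4·1 + -2·-1 + 5·1 + -1·-1 + -1·-2.

17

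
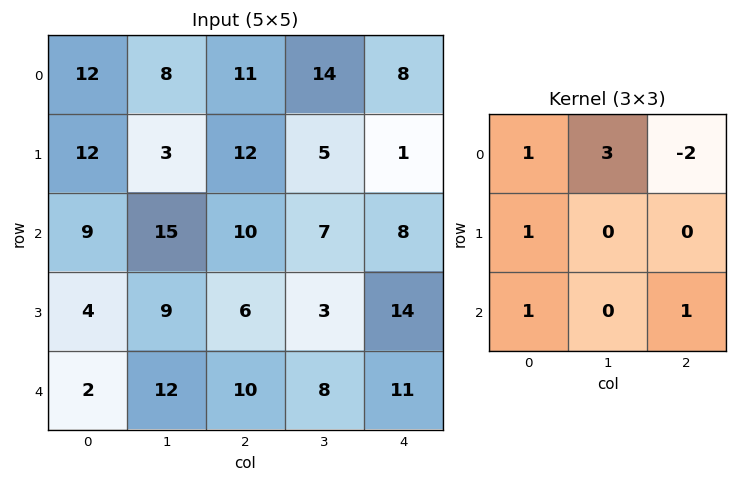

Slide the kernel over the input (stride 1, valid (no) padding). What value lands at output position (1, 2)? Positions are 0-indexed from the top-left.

55

The receptive field on the input at this output position is [12 5 1 / 10 7 8 / 6 3 14]. Elementwise product with the kernel and sum: 12·1 + 5·3 + 1·-2 + 10·1 + 6·1 + 14·1.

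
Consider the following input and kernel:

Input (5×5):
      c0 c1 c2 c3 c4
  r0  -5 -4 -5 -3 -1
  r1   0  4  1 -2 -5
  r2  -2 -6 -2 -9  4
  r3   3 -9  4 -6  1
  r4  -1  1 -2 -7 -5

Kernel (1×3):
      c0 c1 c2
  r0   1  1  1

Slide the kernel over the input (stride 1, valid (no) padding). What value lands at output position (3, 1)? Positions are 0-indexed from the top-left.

-11

The receptive field on the input at this output position is [-9 4 -6]. Elementwise product with the kernel and sum: -9·1 + 4·1 + -6·1.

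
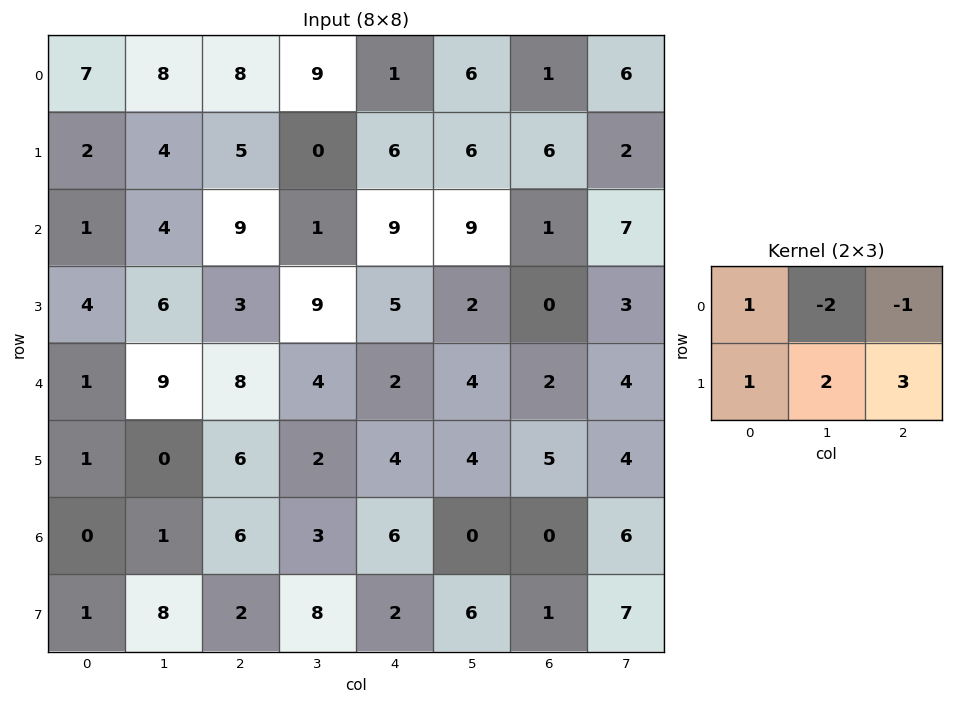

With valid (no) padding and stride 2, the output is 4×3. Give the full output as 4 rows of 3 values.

8 12 24
9 34 -1
-6 20 19
15 18 23

Output[0,0]: The receptive field on the input at this output position is [7 8 8 / 2 4 5]. Elementwise product with the kernel and sum: 7·1 + 8·-2 + 8·-1 + 2·1 + 4·2 + 5·3.
Output[0,1]: The receptive field on the input at this output position is [8 9 1 / 5 0 6]. Elementwise product with the kernel and sum: 8·1 + 9·-2 + 1·-1 + 5·1 + 0·2 + 6·3.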